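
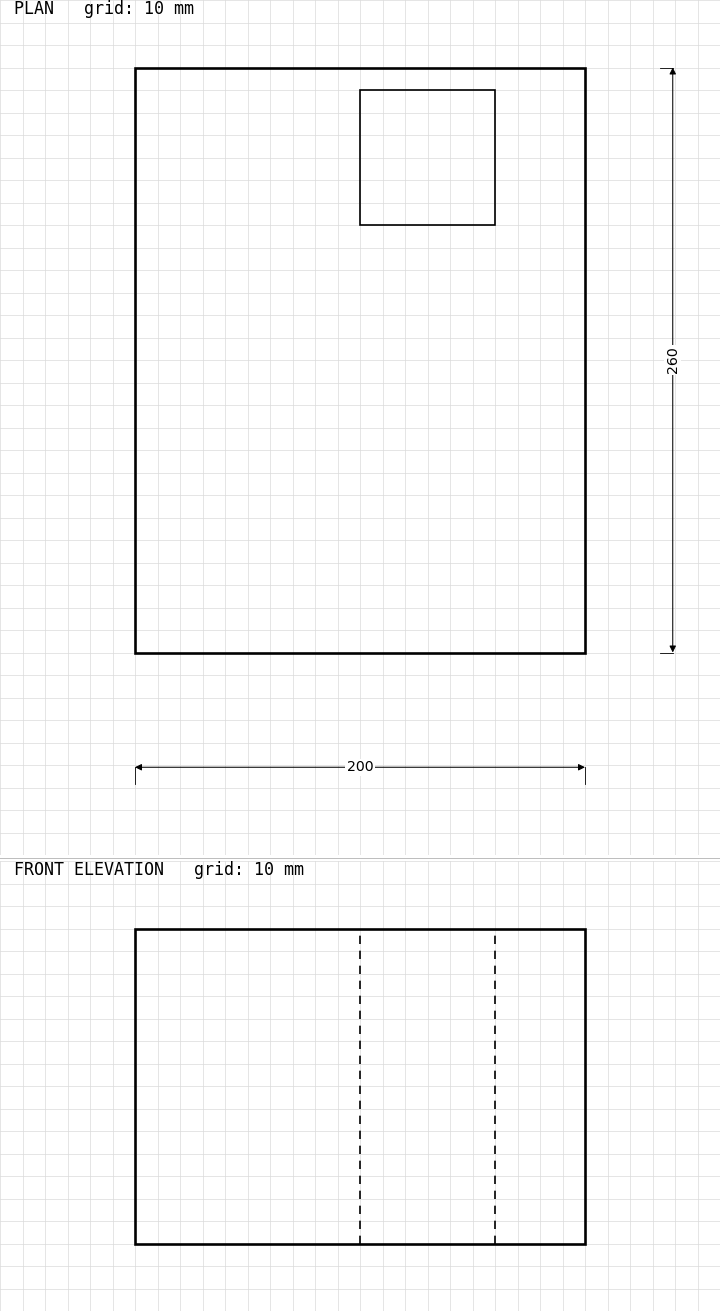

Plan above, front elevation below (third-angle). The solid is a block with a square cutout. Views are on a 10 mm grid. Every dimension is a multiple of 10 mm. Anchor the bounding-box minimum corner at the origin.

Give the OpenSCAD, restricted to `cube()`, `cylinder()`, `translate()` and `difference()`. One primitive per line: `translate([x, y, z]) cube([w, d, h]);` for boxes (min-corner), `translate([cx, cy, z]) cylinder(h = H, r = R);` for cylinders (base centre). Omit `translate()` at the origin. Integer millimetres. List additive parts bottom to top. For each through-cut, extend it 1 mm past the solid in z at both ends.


difference() {
  cube([200, 260, 140]);
  translate([100, 190, -1]) cube([60, 60, 142]);
}


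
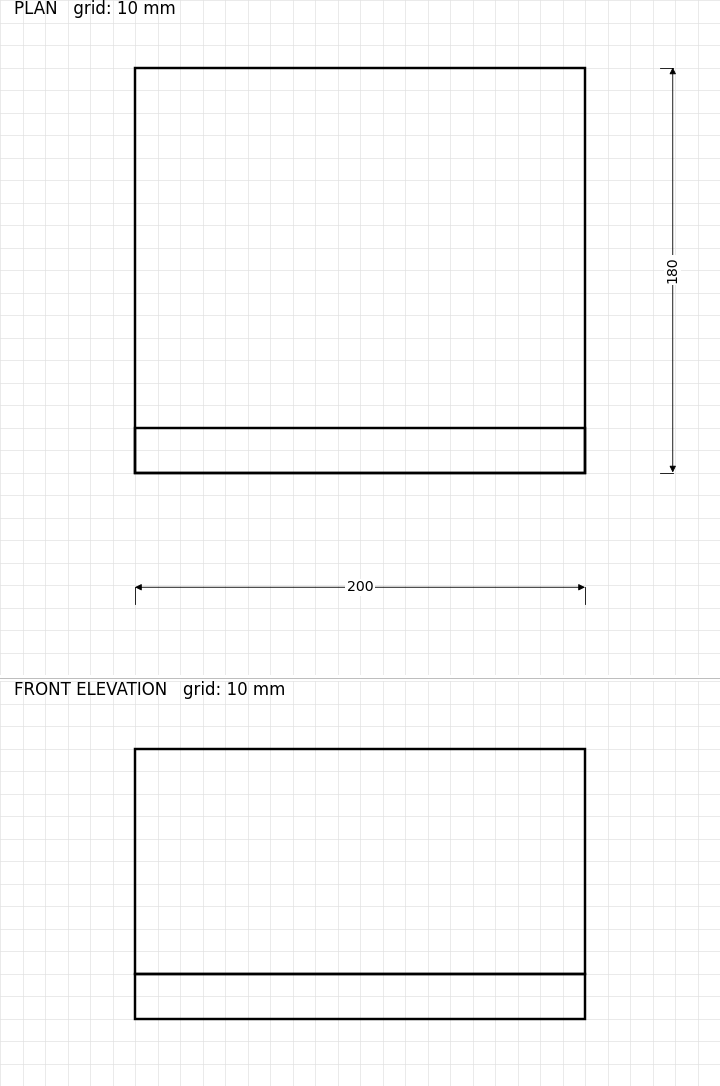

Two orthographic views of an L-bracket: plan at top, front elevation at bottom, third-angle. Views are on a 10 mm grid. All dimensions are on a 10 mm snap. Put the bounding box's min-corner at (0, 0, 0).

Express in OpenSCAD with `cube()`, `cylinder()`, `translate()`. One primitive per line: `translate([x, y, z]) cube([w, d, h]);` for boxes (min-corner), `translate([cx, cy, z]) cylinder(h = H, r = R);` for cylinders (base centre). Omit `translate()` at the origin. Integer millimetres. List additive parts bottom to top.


cube([200, 180, 20]);
translate([0, 0, 20]) cube([200, 20, 100]);


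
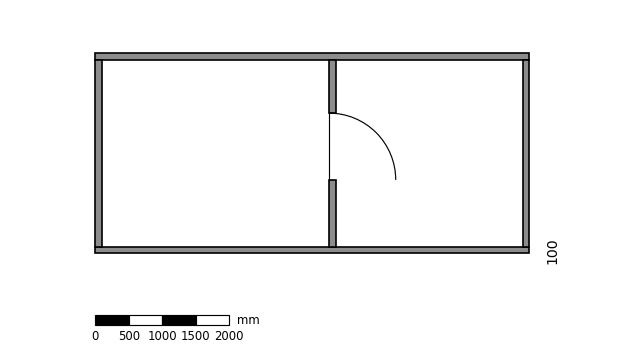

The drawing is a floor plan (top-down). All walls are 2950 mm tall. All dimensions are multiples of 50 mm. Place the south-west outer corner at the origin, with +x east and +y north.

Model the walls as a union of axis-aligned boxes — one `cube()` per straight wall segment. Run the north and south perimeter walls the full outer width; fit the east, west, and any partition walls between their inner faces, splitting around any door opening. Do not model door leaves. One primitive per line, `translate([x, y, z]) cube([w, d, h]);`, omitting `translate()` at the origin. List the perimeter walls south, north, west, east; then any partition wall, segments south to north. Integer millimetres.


cube([6500, 100, 2950]);
translate([0, 2900, 0]) cube([6500, 100, 2950]);
translate([0, 100, 0]) cube([100, 2800, 2950]);
translate([6400, 100, 0]) cube([100, 2800, 2950]);
translate([3500, 100, 0]) cube([100, 1000, 2950]);
translate([3500, 2100, 0]) cube([100, 800, 2950]);


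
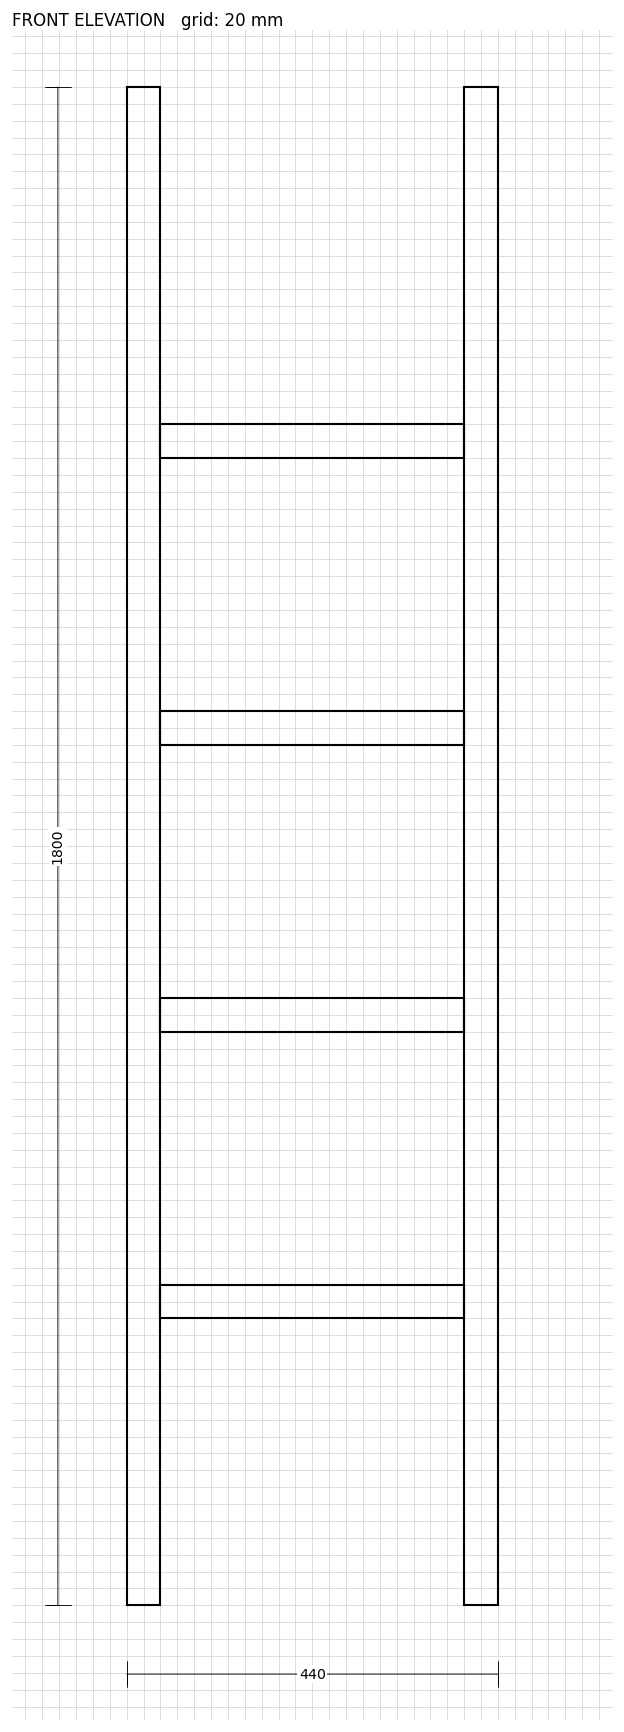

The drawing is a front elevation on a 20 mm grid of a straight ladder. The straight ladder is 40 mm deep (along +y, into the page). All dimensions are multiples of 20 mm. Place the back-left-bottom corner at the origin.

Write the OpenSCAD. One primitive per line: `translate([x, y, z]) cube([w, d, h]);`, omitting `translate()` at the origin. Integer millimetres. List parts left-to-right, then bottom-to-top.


cube([40, 40, 1800]);
translate([40, 0, 340]) cube([360, 40, 40]);
translate([40, 0, 680]) cube([360, 40, 40]);
translate([40, 0, 1020]) cube([360, 40, 40]);
translate([40, 0, 1360]) cube([360, 40, 40]);
translate([400, 0, 0]) cube([40, 40, 1800]);


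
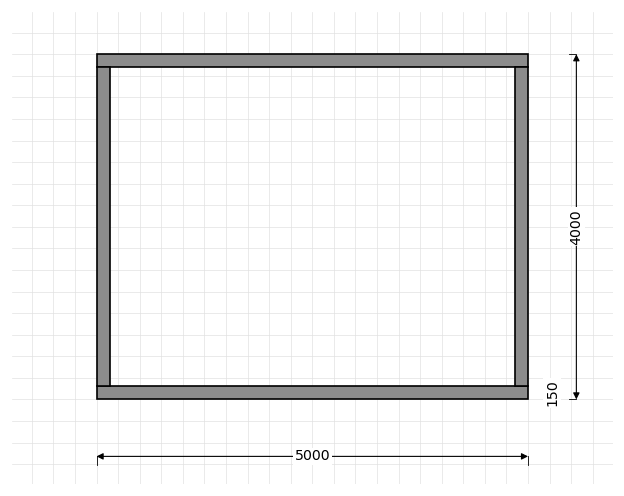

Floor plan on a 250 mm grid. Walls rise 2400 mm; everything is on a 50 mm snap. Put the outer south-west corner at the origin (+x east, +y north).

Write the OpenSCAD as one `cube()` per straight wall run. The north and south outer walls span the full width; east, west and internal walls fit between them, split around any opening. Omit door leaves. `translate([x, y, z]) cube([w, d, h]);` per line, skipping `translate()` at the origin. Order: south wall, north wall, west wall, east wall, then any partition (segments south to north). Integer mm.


cube([5000, 150, 2400]);
translate([0, 3850, 0]) cube([5000, 150, 2400]);
translate([0, 150, 0]) cube([150, 3700, 2400]);
translate([4850, 150, 0]) cube([150, 3700, 2400]);


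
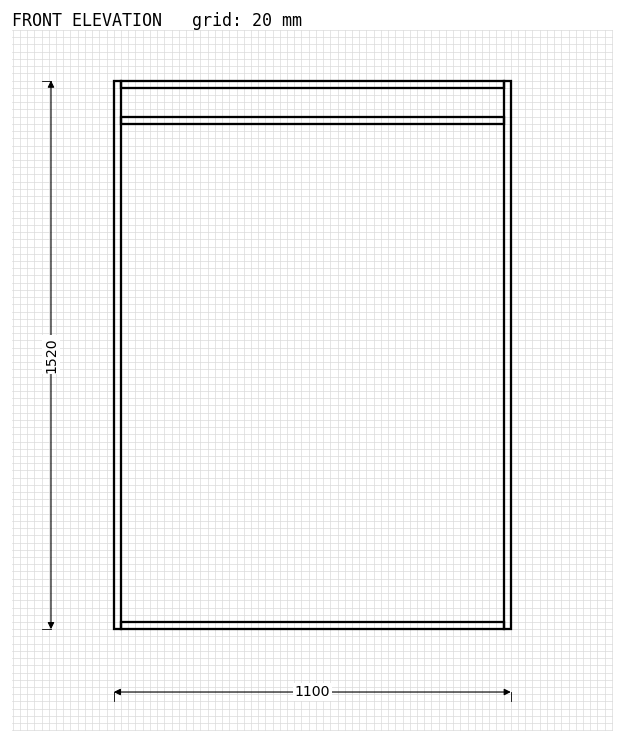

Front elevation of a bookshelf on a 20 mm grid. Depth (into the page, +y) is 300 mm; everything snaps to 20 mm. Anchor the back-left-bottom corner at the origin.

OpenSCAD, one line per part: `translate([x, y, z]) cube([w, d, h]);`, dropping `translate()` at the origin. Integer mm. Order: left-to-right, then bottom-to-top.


cube([20, 300, 1520]);
translate([20, 0, 0]) cube([1060, 300, 20]);
translate([20, 0, 1400]) cube([1060, 300, 20]);
translate([20, 0, 1500]) cube([1060, 300, 20]);
translate([1080, 0, 0]) cube([20, 300, 1520]);


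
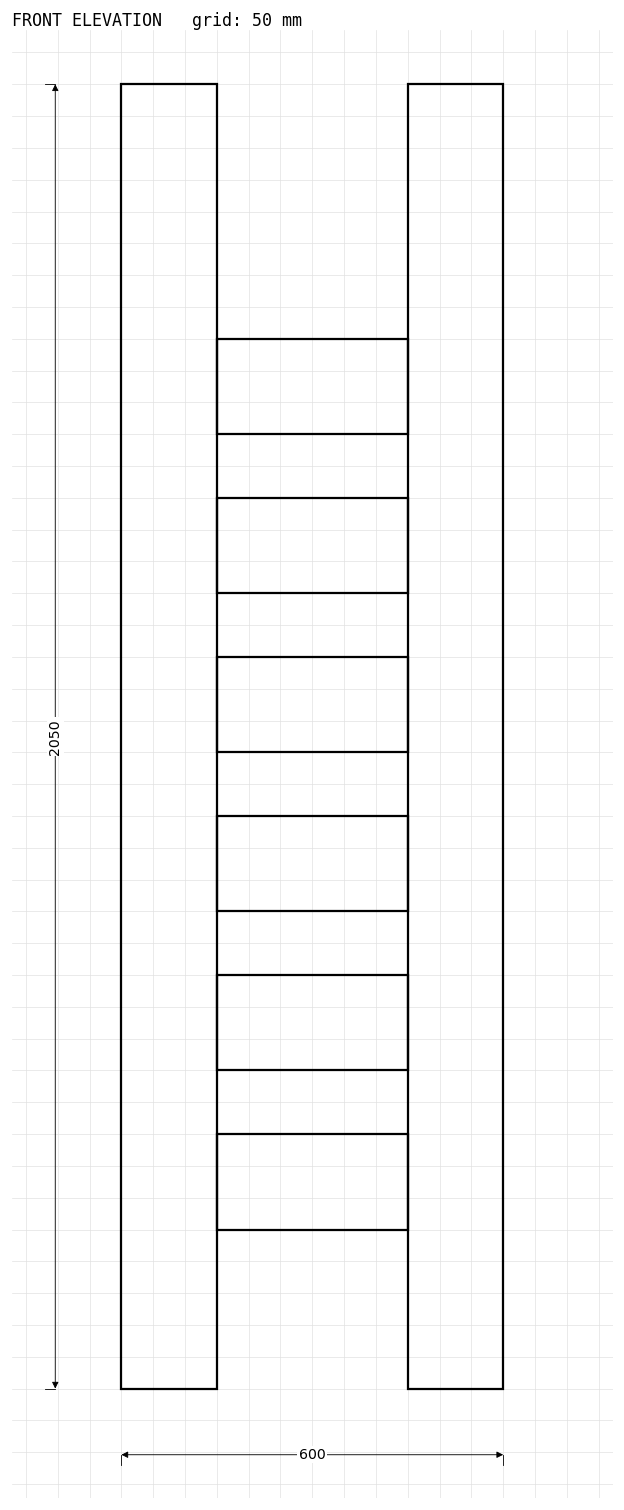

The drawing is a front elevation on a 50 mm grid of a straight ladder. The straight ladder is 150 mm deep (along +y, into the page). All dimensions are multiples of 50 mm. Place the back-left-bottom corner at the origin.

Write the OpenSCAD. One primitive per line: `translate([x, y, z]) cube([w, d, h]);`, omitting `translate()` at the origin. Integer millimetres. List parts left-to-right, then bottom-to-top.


cube([150, 150, 2050]);
translate([150, 0, 250]) cube([300, 150, 150]);
translate([150, 0, 500]) cube([300, 150, 150]);
translate([150, 0, 750]) cube([300, 150, 150]);
translate([150, 0, 1000]) cube([300, 150, 150]);
translate([150, 0, 1250]) cube([300, 150, 150]);
translate([150, 0, 1500]) cube([300, 150, 150]);
translate([450, 0, 0]) cube([150, 150, 2050]);


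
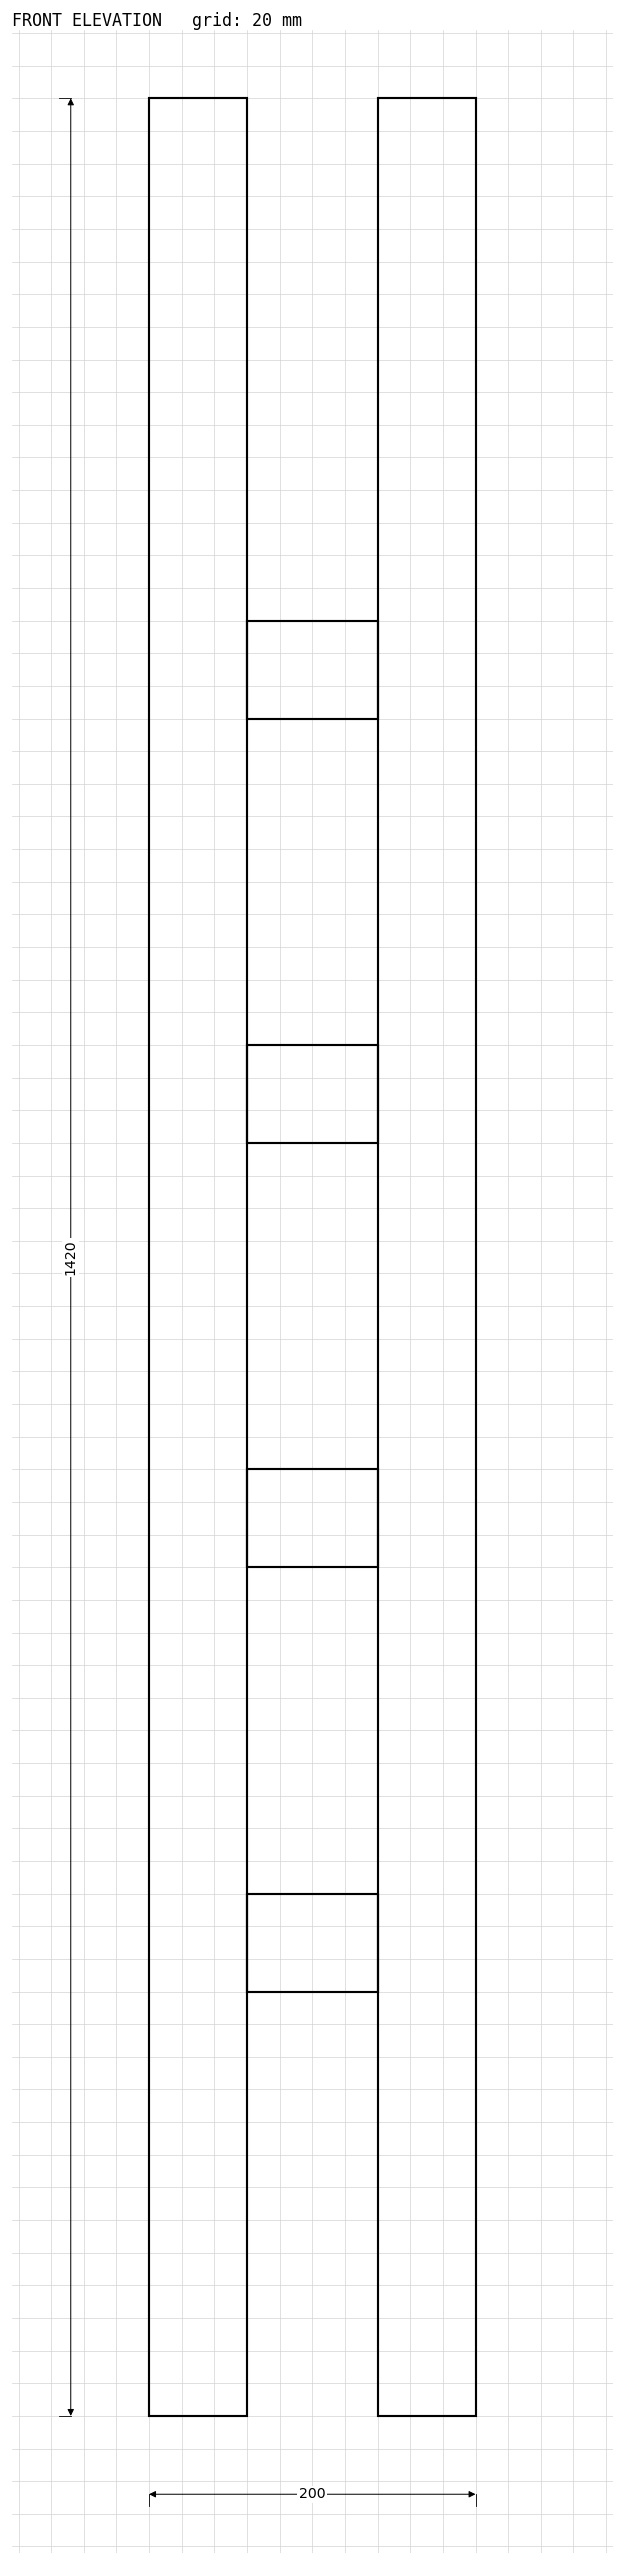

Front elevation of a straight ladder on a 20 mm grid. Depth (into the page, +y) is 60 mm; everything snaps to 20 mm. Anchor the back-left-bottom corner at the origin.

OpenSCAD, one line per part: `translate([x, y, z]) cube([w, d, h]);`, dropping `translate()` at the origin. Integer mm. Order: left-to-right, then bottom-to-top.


cube([60, 60, 1420]);
translate([60, 0, 260]) cube([80, 60, 60]);
translate([60, 0, 520]) cube([80, 60, 60]);
translate([60, 0, 780]) cube([80, 60, 60]);
translate([60, 0, 1040]) cube([80, 60, 60]);
translate([140, 0, 0]) cube([60, 60, 1420]);


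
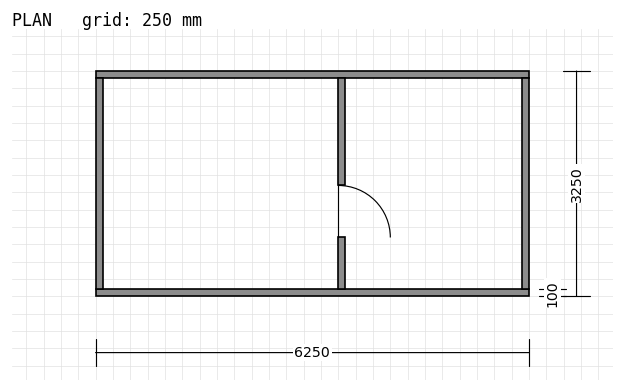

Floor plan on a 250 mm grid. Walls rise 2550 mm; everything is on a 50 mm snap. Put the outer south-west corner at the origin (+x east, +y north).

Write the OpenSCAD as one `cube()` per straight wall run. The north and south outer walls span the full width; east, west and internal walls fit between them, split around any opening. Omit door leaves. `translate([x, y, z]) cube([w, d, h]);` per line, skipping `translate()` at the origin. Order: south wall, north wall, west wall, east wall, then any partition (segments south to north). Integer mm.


cube([6250, 100, 2550]);
translate([0, 3150, 0]) cube([6250, 100, 2550]);
translate([0, 100, 0]) cube([100, 3050, 2550]);
translate([6150, 100, 0]) cube([100, 3050, 2550]);
translate([3500, 100, 0]) cube([100, 750, 2550]);
translate([3500, 1600, 0]) cube([100, 1550, 2550]);


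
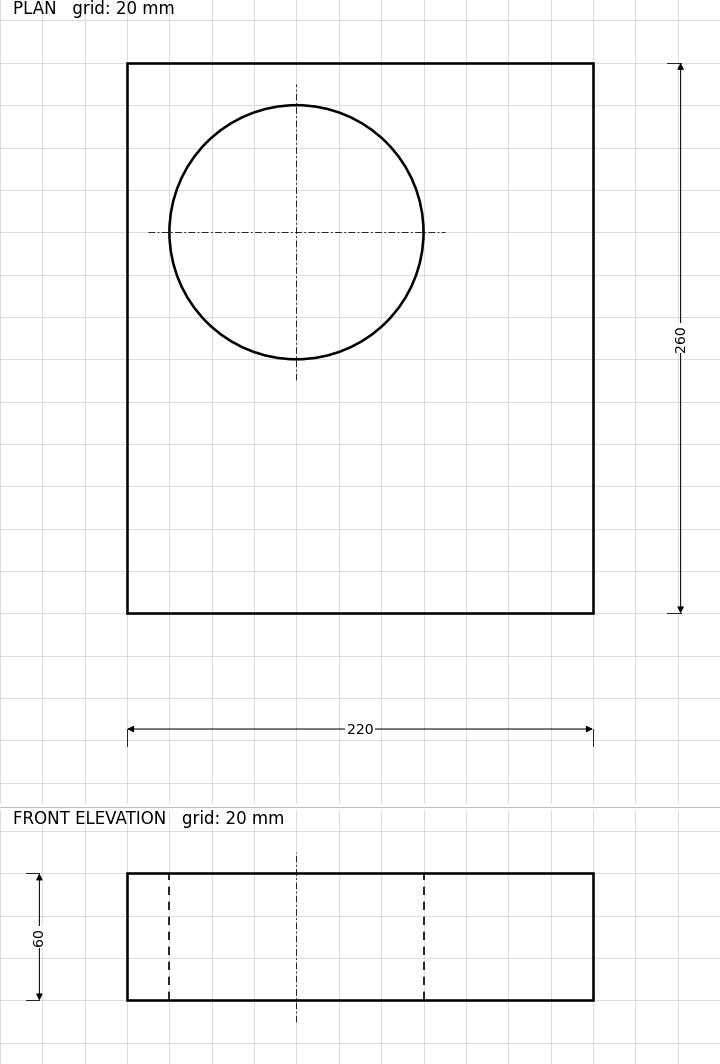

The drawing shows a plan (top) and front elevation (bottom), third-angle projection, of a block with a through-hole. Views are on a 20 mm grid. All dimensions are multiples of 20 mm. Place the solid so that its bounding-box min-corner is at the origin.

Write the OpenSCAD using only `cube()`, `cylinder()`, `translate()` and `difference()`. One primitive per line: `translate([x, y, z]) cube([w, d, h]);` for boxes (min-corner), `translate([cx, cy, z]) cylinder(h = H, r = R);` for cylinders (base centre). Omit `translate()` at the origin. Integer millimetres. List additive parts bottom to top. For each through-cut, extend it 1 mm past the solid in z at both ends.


difference() {
  cube([220, 260, 60]);
  translate([80, 180, -1]) cylinder(h = 62, r = 60);
}


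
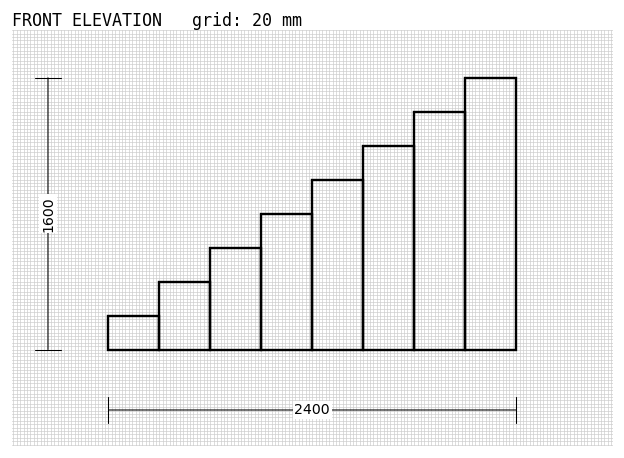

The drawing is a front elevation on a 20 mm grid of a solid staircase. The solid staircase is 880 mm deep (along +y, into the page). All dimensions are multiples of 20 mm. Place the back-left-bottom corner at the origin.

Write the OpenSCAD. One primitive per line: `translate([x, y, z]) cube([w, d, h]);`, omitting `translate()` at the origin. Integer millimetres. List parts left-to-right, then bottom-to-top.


cube([300, 880, 200]);
translate([300, 0, 0]) cube([300, 880, 400]);
translate([600, 0, 0]) cube([300, 880, 600]);
translate([900, 0, 0]) cube([300, 880, 800]);
translate([1200, 0, 0]) cube([300, 880, 1000]);
translate([1500, 0, 0]) cube([300, 880, 1200]);
translate([1800, 0, 0]) cube([300, 880, 1400]);
translate([2100, 0, 0]) cube([300, 880, 1600]);


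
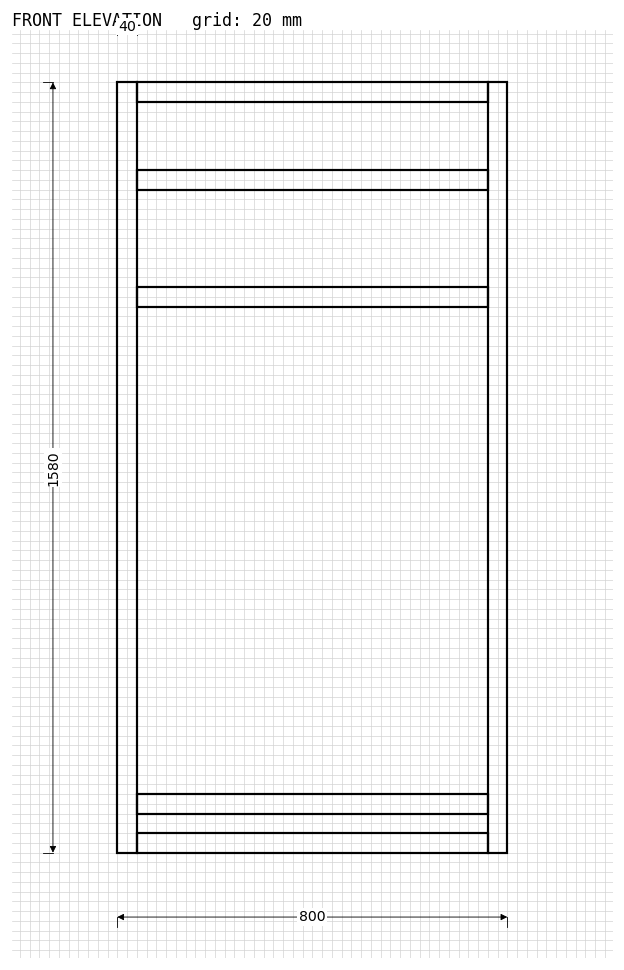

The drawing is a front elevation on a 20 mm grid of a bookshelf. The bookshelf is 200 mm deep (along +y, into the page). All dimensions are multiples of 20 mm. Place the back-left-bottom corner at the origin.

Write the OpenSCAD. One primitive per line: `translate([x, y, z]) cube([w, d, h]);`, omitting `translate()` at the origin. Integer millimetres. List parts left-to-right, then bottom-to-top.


cube([40, 200, 1580]);
translate([40, 0, 0]) cube([720, 200, 40]);
translate([40, 0, 80]) cube([720, 200, 40]);
translate([40, 0, 1120]) cube([720, 200, 40]);
translate([40, 0, 1360]) cube([720, 200, 40]);
translate([40, 0, 1540]) cube([720, 200, 40]);
translate([760, 0, 0]) cube([40, 200, 1580]);


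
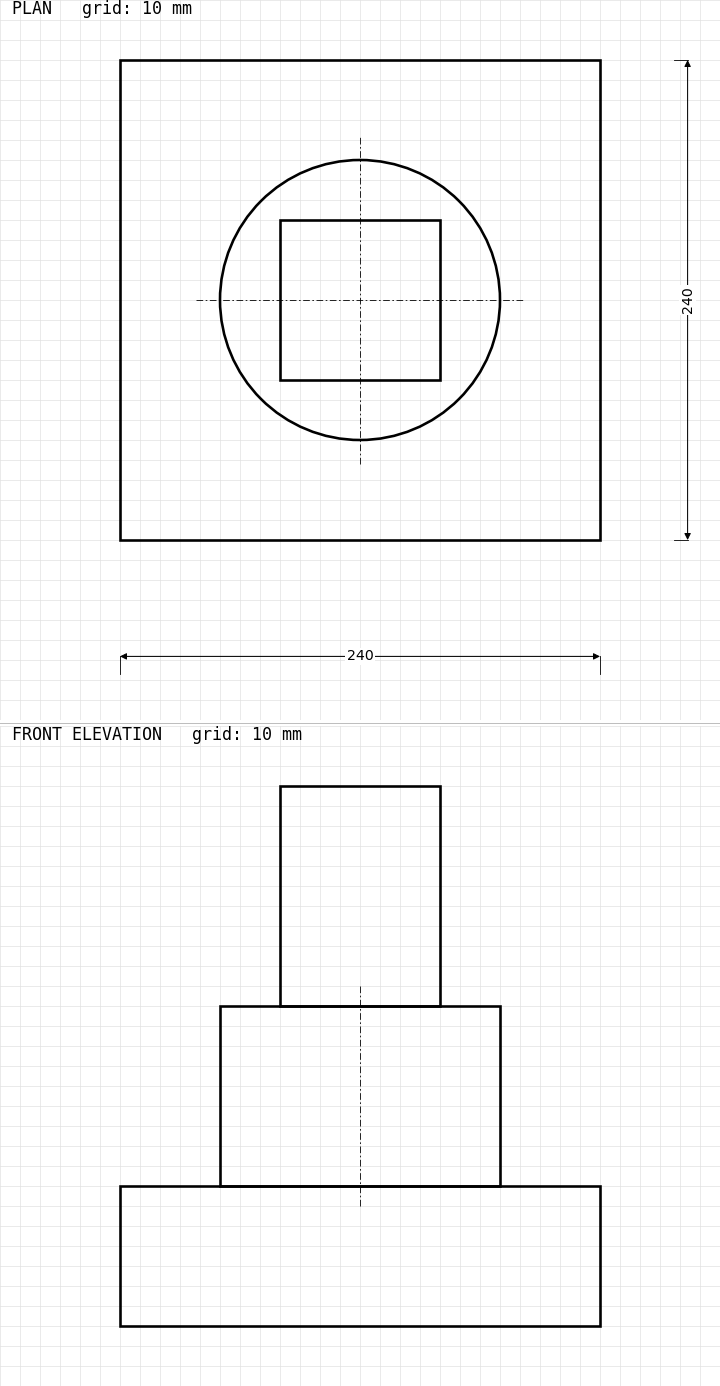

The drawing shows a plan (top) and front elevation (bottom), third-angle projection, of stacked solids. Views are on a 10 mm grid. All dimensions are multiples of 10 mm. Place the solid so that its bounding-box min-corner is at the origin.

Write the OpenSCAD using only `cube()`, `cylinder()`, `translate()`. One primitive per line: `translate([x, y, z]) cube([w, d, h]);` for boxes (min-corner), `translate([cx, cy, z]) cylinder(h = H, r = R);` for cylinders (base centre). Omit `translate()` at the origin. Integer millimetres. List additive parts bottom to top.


cube([240, 240, 70]);
translate([120, 120, 70]) cylinder(h = 90, r = 70);
translate([80, 80, 160]) cube([80, 80, 110]);


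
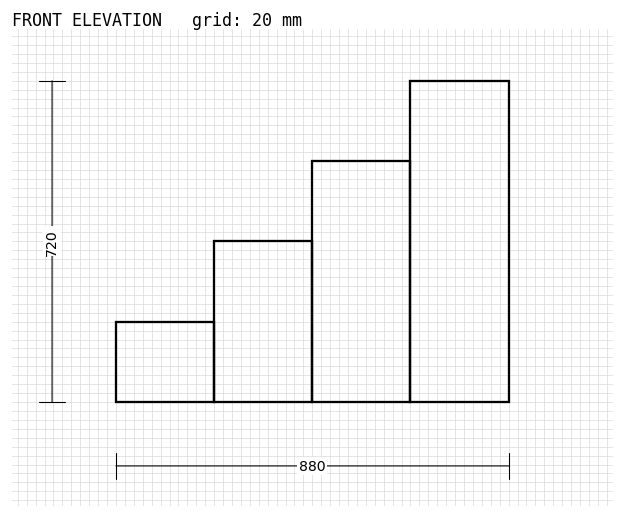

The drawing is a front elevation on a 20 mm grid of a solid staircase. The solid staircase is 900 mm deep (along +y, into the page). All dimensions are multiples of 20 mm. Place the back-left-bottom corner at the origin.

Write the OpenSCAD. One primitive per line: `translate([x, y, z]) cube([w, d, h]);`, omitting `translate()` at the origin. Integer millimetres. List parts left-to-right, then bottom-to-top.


cube([220, 900, 180]);
translate([220, 0, 0]) cube([220, 900, 360]);
translate([440, 0, 0]) cube([220, 900, 540]);
translate([660, 0, 0]) cube([220, 900, 720]);


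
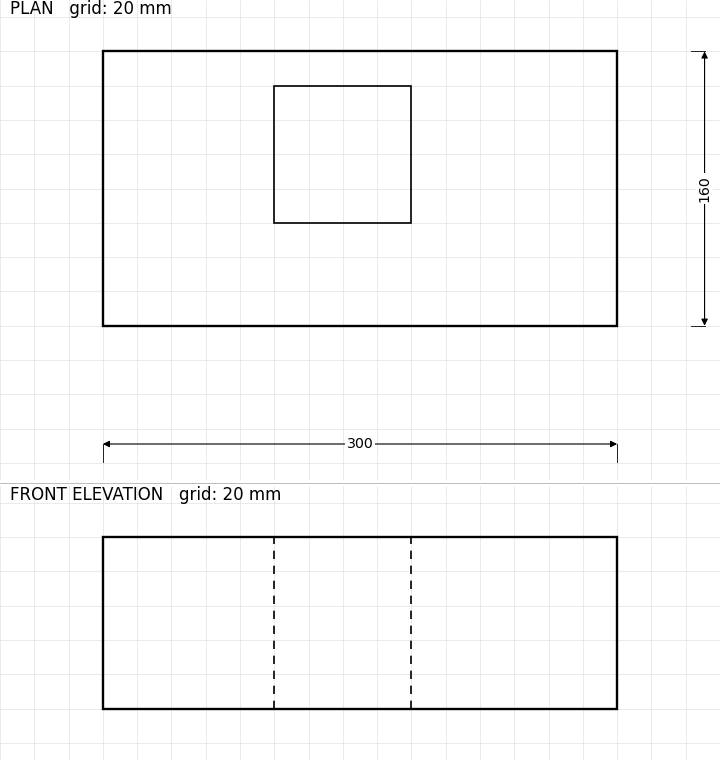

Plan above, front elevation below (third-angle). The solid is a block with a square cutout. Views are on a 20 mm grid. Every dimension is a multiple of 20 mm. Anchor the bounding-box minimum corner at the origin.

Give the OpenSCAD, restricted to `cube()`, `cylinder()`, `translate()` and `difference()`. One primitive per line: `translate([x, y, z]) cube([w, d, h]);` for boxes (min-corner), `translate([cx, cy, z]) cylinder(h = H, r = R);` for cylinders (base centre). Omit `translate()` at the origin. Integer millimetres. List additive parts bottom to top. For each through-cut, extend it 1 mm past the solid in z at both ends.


difference() {
  cube([300, 160, 100]);
  translate([100, 60, -1]) cube([80, 80, 102]);
}


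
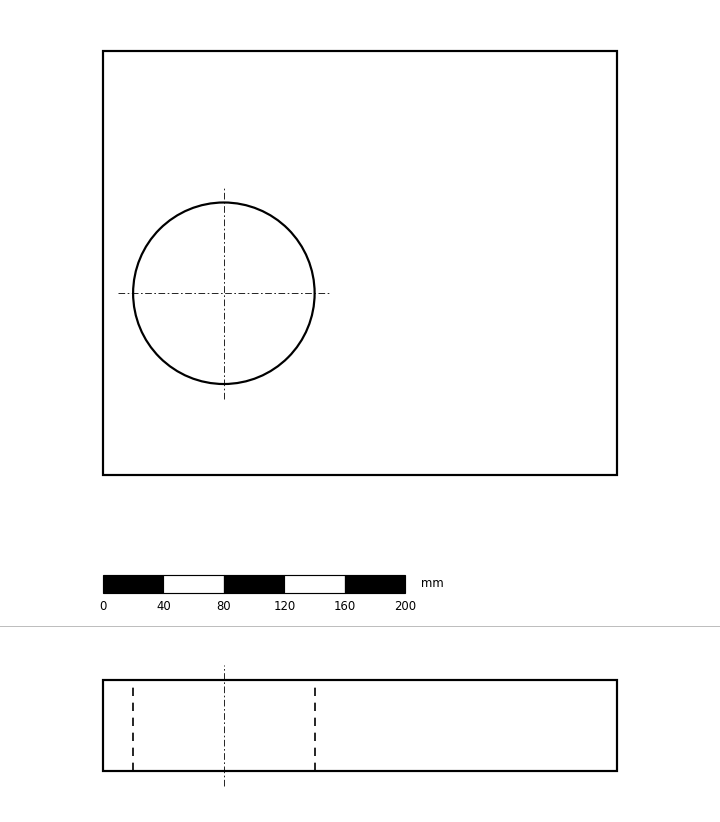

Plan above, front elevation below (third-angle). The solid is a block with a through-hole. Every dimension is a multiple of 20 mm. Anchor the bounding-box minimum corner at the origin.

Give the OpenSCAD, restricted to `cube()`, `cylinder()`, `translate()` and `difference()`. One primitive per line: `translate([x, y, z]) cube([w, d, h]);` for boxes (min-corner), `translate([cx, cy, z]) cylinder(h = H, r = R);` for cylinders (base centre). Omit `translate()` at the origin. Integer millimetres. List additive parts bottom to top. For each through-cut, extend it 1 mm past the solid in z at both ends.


difference() {
  cube([340, 280, 60]);
  translate([80, 120, -1]) cylinder(h = 62, r = 60);
}


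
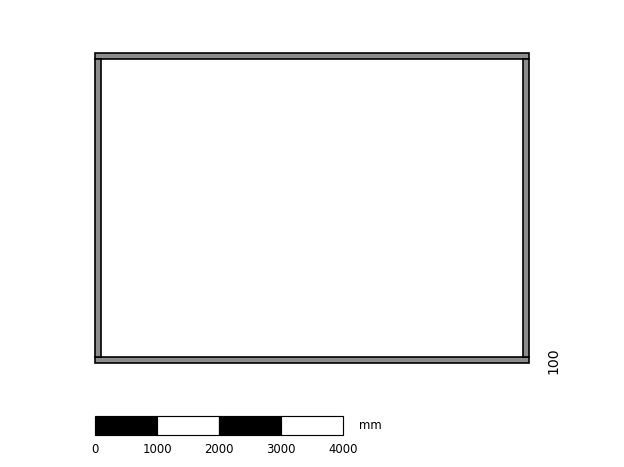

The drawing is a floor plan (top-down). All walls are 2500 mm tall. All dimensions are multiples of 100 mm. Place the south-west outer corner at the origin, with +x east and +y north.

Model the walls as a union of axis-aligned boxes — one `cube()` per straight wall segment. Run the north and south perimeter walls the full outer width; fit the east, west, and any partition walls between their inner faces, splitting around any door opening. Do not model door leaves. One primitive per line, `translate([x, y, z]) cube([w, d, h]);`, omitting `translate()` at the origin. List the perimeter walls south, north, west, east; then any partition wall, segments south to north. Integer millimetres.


cube([7000, 100, 2500]);
translate([0, 4900, 0]) cube([7000, 100, 2500]);
translate([0, 100, 0]) cube([100, 4800, 2500]);
translate([6900, 100, 0]) cube([100, 4800, 2500]);


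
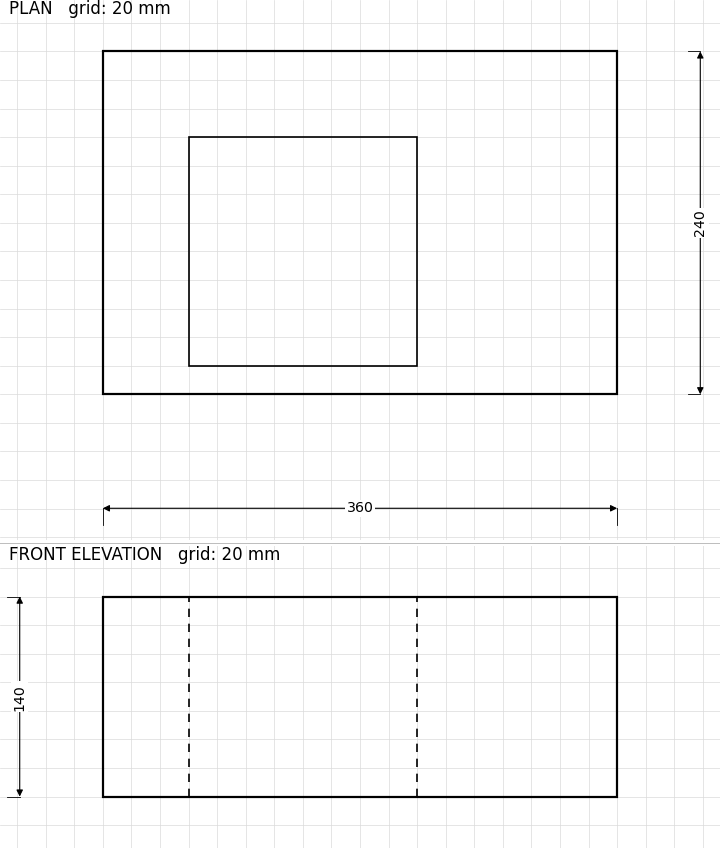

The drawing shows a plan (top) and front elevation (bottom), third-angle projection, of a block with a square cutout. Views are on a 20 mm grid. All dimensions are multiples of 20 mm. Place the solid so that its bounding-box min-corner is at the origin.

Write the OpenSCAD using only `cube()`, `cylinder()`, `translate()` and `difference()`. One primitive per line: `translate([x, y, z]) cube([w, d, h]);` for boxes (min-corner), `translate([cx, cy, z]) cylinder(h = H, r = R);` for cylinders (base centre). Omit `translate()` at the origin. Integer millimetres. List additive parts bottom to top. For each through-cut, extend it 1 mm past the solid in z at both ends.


difference() {
  cube([360, 240, 140]);
  translate([60, 20, -1]) cube([160, 160, 142]);
}


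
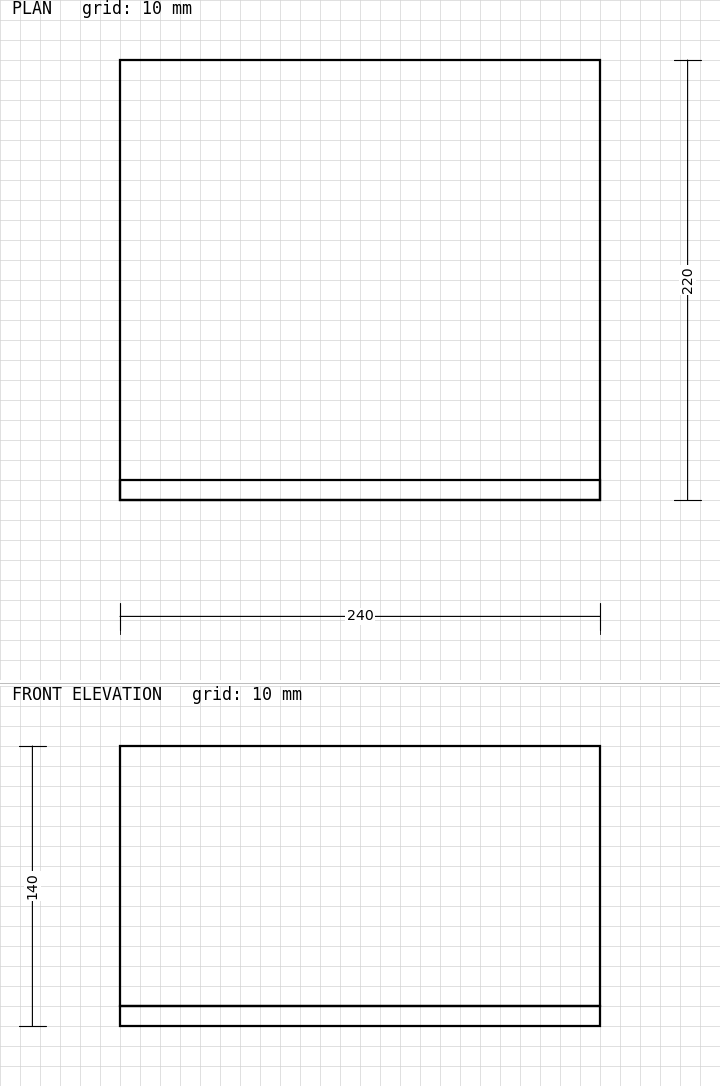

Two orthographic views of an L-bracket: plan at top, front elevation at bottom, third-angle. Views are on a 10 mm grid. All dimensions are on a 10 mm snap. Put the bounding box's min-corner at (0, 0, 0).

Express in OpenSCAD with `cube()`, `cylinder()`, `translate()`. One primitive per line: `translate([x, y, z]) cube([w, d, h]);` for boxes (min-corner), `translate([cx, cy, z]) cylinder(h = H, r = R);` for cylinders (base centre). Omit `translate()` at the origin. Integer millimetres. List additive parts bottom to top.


cube([240, 220, 10]);
translate([0, 0, 10]) cube([240, 10, 130]);


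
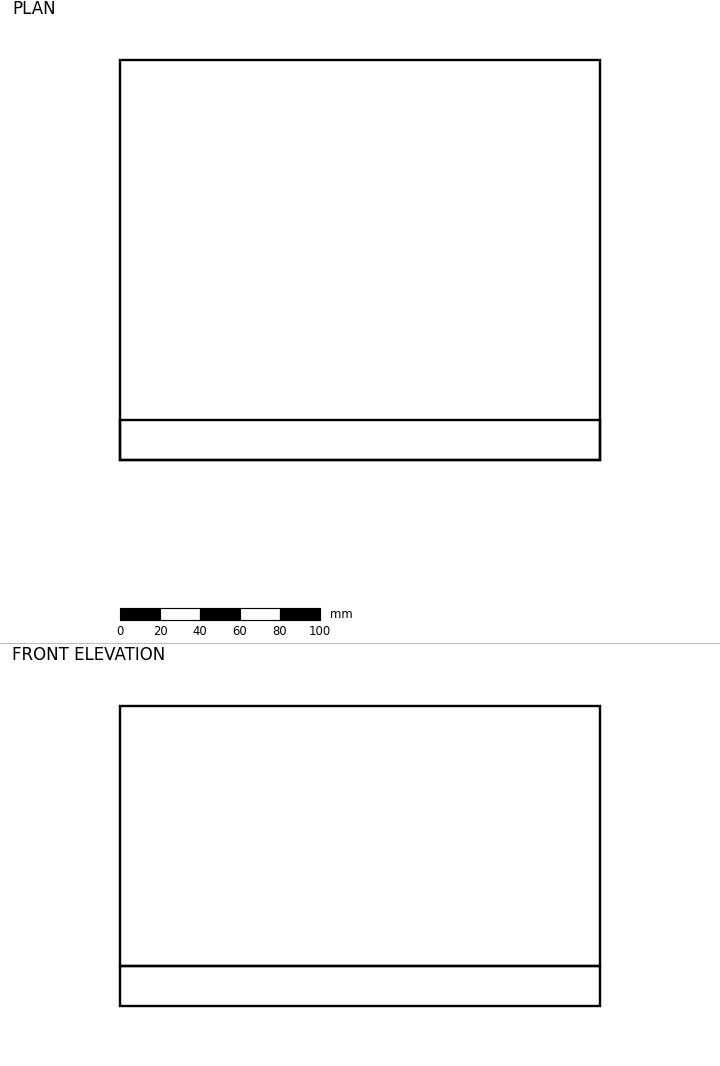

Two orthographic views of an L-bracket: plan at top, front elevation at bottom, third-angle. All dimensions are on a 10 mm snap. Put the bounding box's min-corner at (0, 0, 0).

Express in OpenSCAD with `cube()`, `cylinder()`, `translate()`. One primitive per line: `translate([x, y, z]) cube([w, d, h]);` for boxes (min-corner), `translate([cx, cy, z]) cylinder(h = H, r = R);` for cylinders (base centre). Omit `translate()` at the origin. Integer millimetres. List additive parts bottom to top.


cube([240, 200, 20]);
translate([0, 0, 20]) cube([240, 20, 130]);


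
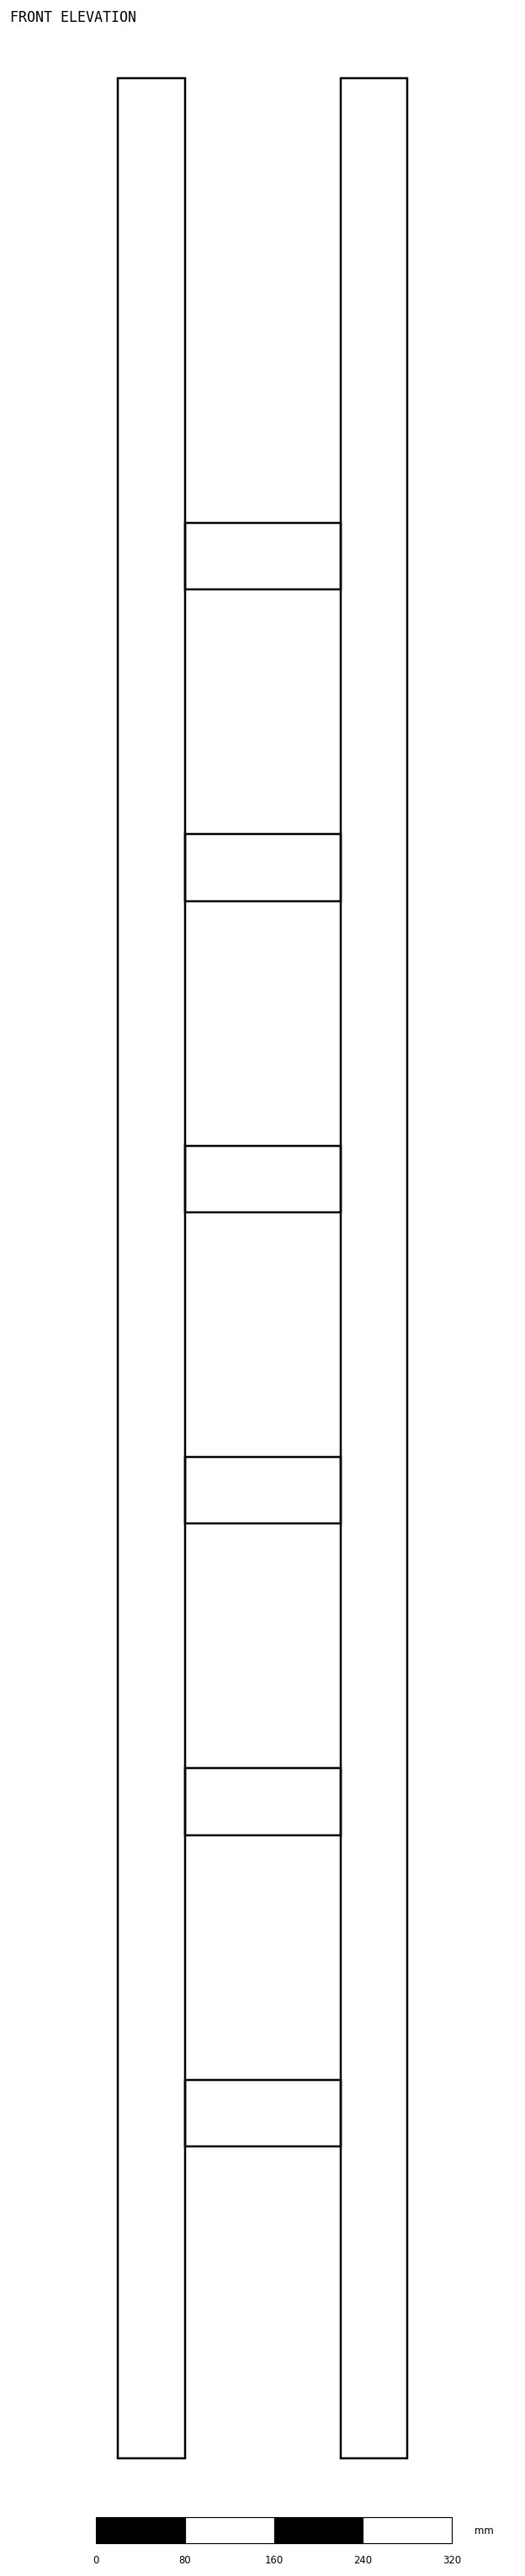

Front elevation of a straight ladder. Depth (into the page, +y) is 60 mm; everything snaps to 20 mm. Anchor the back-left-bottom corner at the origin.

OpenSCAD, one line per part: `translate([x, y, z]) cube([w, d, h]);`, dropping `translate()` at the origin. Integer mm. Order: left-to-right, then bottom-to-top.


cube([60, 60, 2140]);
translate([60, 0, 280]) cube([140, 60, 60]);
translate([60, 0, 560]) cube([140, 60, 60]);
translate([60, 0, 840]) cube([140, 60, 60]);
translate([60, 0, 1120]) cube([140, 60, 60]);
translate([60, 0, 1400]) cube([140, 60, 60]);
translate([60, 0, 1680]) cube([140, 60, 60]);
translate([200, 0, 0]) cube([60, 60, 2140]);


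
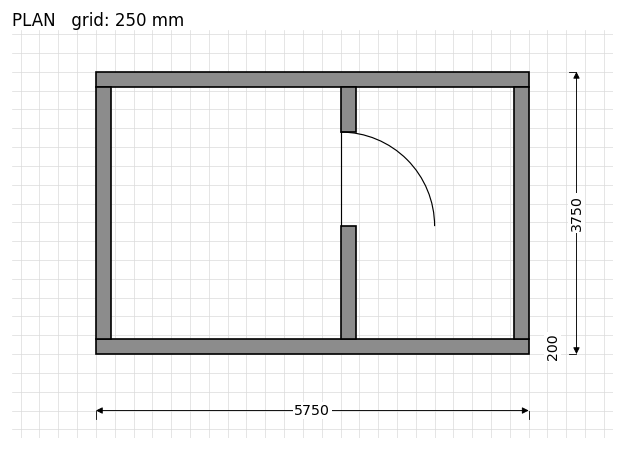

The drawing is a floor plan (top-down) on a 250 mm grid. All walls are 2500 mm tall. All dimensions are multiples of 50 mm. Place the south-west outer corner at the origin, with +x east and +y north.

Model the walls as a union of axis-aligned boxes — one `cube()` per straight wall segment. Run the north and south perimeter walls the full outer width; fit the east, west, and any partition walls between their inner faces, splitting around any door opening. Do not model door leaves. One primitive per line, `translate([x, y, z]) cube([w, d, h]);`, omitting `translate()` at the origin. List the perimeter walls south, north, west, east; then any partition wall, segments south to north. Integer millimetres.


cube([5750, 200, 2500]);
translate([0, 3550, 0]) cube([5750, 200, 2500]);
translate([0, 200, 0]) cube([200, 3350, 2500]);
translate([5550, 200, 0]) cube([200, 3350, 2500]);
translate([3250, 200, 0]) cube([200, 1500, 2500]);
translate([3250, 2950, 0]) cube([200, 600, 2500]);


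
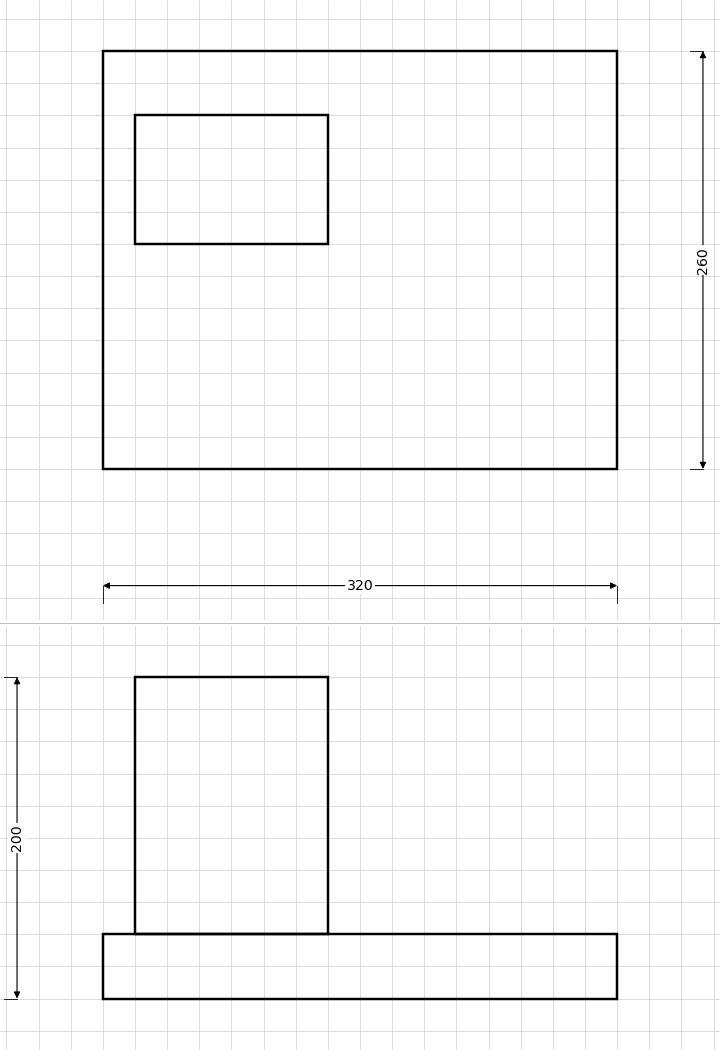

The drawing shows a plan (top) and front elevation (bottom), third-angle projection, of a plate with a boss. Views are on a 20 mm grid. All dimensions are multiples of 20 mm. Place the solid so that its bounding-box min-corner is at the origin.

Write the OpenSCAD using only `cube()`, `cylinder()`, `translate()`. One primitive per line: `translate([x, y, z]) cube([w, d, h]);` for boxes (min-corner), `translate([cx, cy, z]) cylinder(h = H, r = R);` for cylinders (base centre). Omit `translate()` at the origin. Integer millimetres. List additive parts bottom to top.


cube([320, 260, 40]);
translate([20, 140, 40]) cube([120, 80, 160]);


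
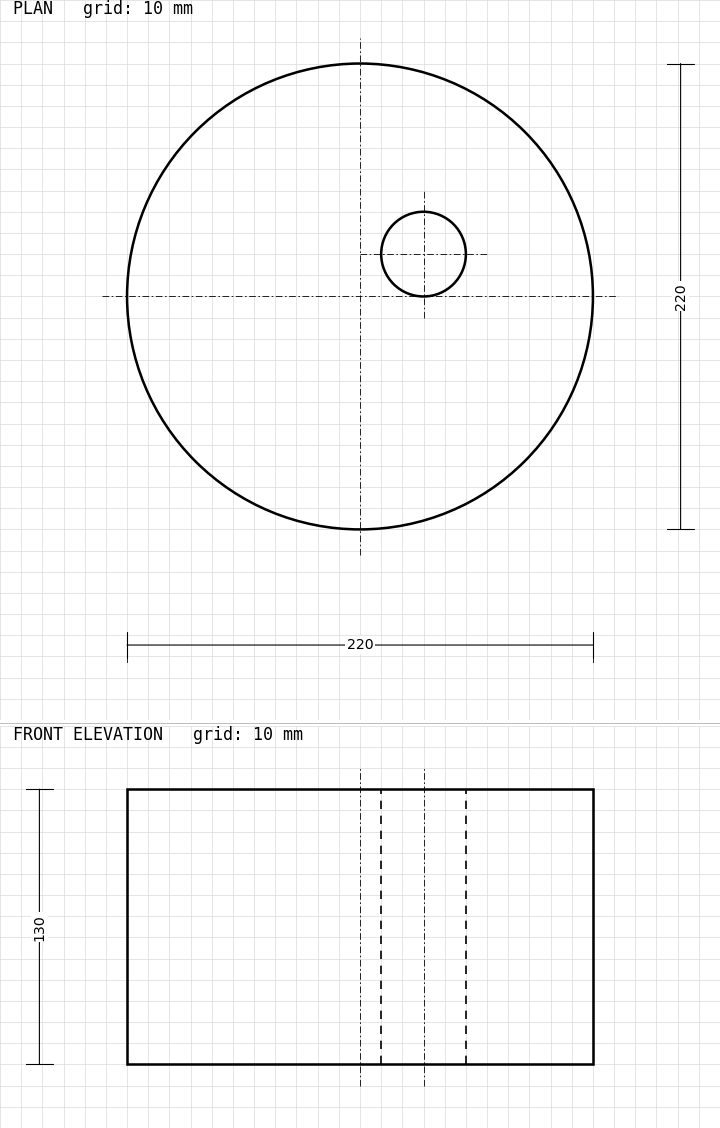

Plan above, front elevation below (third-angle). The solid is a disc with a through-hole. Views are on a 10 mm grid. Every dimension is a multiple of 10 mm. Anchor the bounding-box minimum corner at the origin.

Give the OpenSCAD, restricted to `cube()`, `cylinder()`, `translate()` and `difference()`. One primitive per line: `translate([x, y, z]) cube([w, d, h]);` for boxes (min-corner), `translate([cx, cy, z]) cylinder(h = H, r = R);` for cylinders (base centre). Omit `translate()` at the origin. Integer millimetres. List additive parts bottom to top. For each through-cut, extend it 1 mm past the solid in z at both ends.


difference() {
  translate([110, 110, 0]) cylinder(h = 130, r = 110);
  translate([140, 130, -1]) cylinder(h = 132, r = 20);
}


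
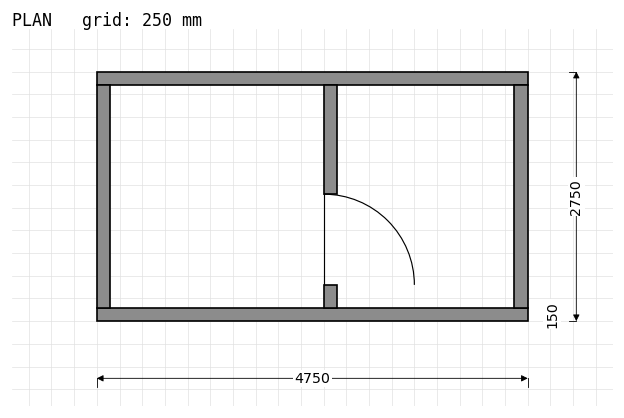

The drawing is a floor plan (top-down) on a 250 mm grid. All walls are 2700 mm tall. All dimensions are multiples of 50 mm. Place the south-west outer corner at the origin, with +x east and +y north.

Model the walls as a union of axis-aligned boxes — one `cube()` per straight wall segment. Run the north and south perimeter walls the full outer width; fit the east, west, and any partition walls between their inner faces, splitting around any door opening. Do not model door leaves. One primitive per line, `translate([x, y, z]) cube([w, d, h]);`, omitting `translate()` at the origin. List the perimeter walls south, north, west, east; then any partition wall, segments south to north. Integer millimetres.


cube([4750, 150, 2700]);
translate([0, 2600, 0]) cube([4750, 150, 2700]);
translate([0, 150, 0]) cube([150, 2450, 2700]);
translate([4600, 150, 0]) cube([150, 2450, 2700]);
translate([2500, 150, 0]) cube([150, 250, 2700]);
translate([2500, 1400, 0]) cube([150, 1200, 2700]);


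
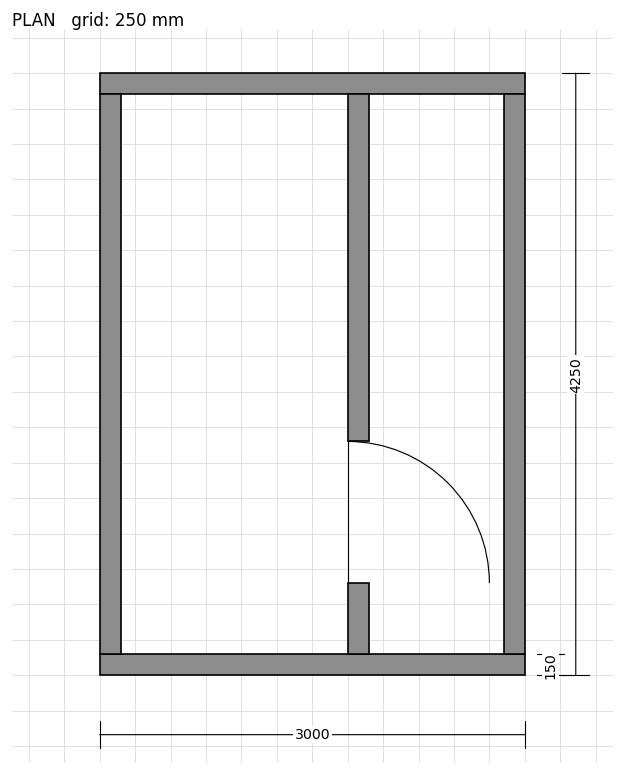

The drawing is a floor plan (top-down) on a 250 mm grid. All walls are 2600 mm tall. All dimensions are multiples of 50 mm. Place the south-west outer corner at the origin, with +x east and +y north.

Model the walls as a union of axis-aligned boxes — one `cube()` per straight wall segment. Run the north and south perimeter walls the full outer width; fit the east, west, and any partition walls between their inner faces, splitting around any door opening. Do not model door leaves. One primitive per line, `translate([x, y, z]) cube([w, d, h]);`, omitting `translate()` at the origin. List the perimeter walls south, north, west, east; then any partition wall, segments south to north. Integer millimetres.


cube([3000, 150, 2600]);
translate([0, 4100, 0]) cube([3000, 150, 2600]);
translate([0, 150, 0]) cube([150, 3950, 2600]);
translate([2850, 150, 0]) cube([150, 3950, 2600]);
translate([1750, 150, 0]) cube([150, 500, 2600]);
translate([1750, 1650, 0]) cube([150, 2450, 2600]);


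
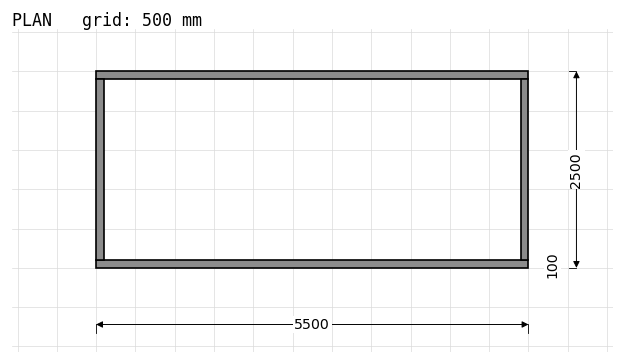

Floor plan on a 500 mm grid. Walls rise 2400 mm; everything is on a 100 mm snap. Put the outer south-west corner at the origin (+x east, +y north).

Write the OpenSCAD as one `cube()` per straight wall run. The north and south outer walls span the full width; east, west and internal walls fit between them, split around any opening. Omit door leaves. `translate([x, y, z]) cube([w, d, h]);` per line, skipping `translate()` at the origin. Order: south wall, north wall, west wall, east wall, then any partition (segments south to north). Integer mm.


cube([5500, 100, 2400]);
translate([0, 2400, 0]) cube([5500, 100, 2400]);
translate([0, 100, 0]) cube([100, 2300, 2400]);
translate([5400, 100, 0]) cube([100, 2300, 2400]);


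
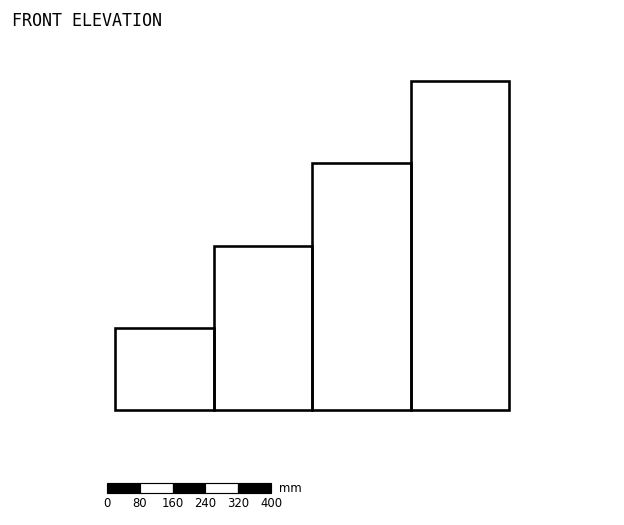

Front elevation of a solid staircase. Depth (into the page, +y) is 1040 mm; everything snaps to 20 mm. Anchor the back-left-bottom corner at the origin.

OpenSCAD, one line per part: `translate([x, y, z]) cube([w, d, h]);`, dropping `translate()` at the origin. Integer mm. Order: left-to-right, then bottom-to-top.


cube([240, 1040, 200]);
translate([240, 0, 0]) cube([240, 1040, 400]);
translate([480, 0, 0]) cube([240, 1040, 600]);
translate([720, 0, 0]) cube([240, 1040, 800]);


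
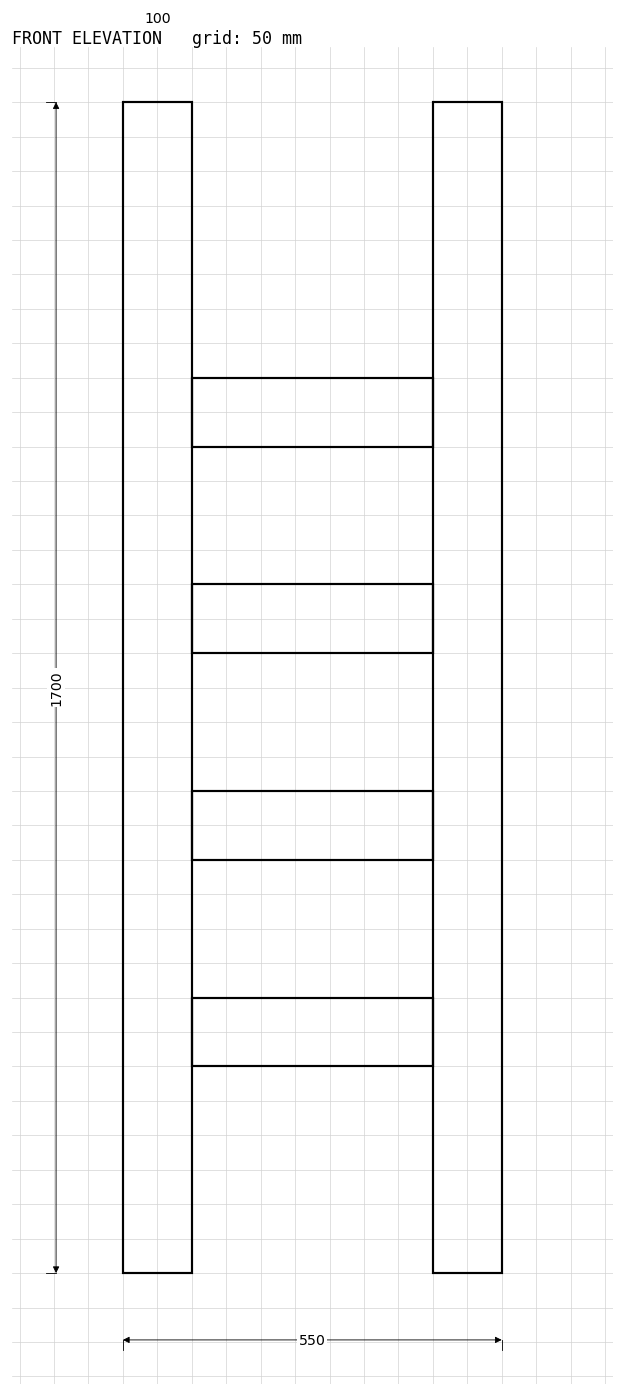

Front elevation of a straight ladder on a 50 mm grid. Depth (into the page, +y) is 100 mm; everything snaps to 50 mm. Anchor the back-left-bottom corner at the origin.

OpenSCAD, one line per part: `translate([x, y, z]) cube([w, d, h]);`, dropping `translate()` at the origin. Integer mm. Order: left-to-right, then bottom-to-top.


cube([100, 100, 1700]);
translate([100, 0, 300]) cube([350, 100, 100]);
translate([100, 0, 600]) cube([350, 100, 100]);
translate([100, 0, 900]) cube([350, 100, 100]);
translate([100, 0, 1200]) cube([350, 100, 100]);
translate([450, 0, 0]) cube([100, 100, 1700]);


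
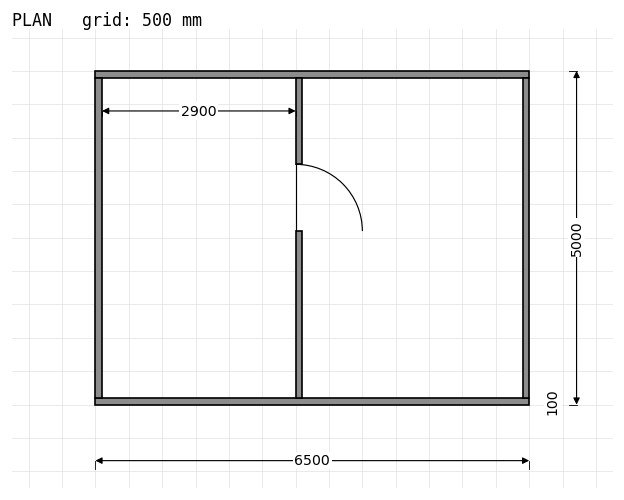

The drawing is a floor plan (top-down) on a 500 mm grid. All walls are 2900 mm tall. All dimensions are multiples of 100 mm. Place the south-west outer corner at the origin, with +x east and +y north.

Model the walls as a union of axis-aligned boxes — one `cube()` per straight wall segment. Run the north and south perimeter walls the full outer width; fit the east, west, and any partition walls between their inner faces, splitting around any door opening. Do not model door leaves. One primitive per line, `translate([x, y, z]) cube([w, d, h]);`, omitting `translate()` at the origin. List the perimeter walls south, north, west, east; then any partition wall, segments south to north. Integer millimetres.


cube([6500, 100, 2900]);
translate([0, 4900, 0]) cube([6500, 100, 2900]);
translate([0, 100, 0]) cube([100, 4800, 2900]);
translate([6400, 100, 0]) cube([100, 4800, 2900]);
translate([3000, 100, 0]) cube([100, 2500, 2900]);
translate([3000, 3600, 0]) cube([100, 1300, 2900]);


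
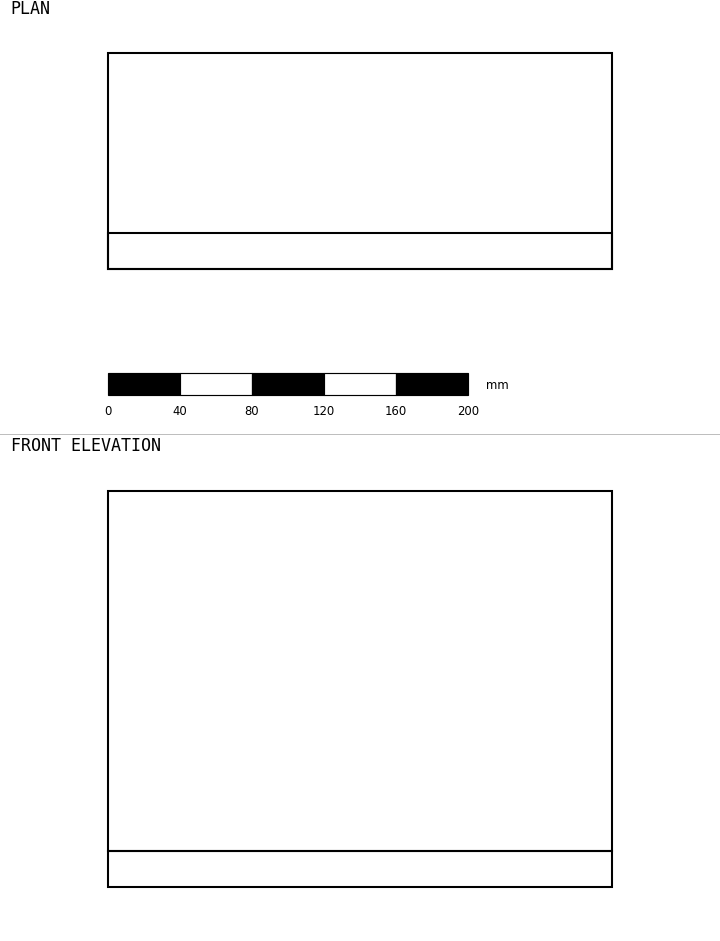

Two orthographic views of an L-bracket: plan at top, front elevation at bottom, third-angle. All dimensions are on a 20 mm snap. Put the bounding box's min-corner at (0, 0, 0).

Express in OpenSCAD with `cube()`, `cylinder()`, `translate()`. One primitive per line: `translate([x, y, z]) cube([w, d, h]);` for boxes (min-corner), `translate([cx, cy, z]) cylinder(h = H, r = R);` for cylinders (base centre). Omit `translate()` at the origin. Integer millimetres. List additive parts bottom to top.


cube([280, 120, 20]);
translate([0, 0, 20]) cube([280, 20, 200]);


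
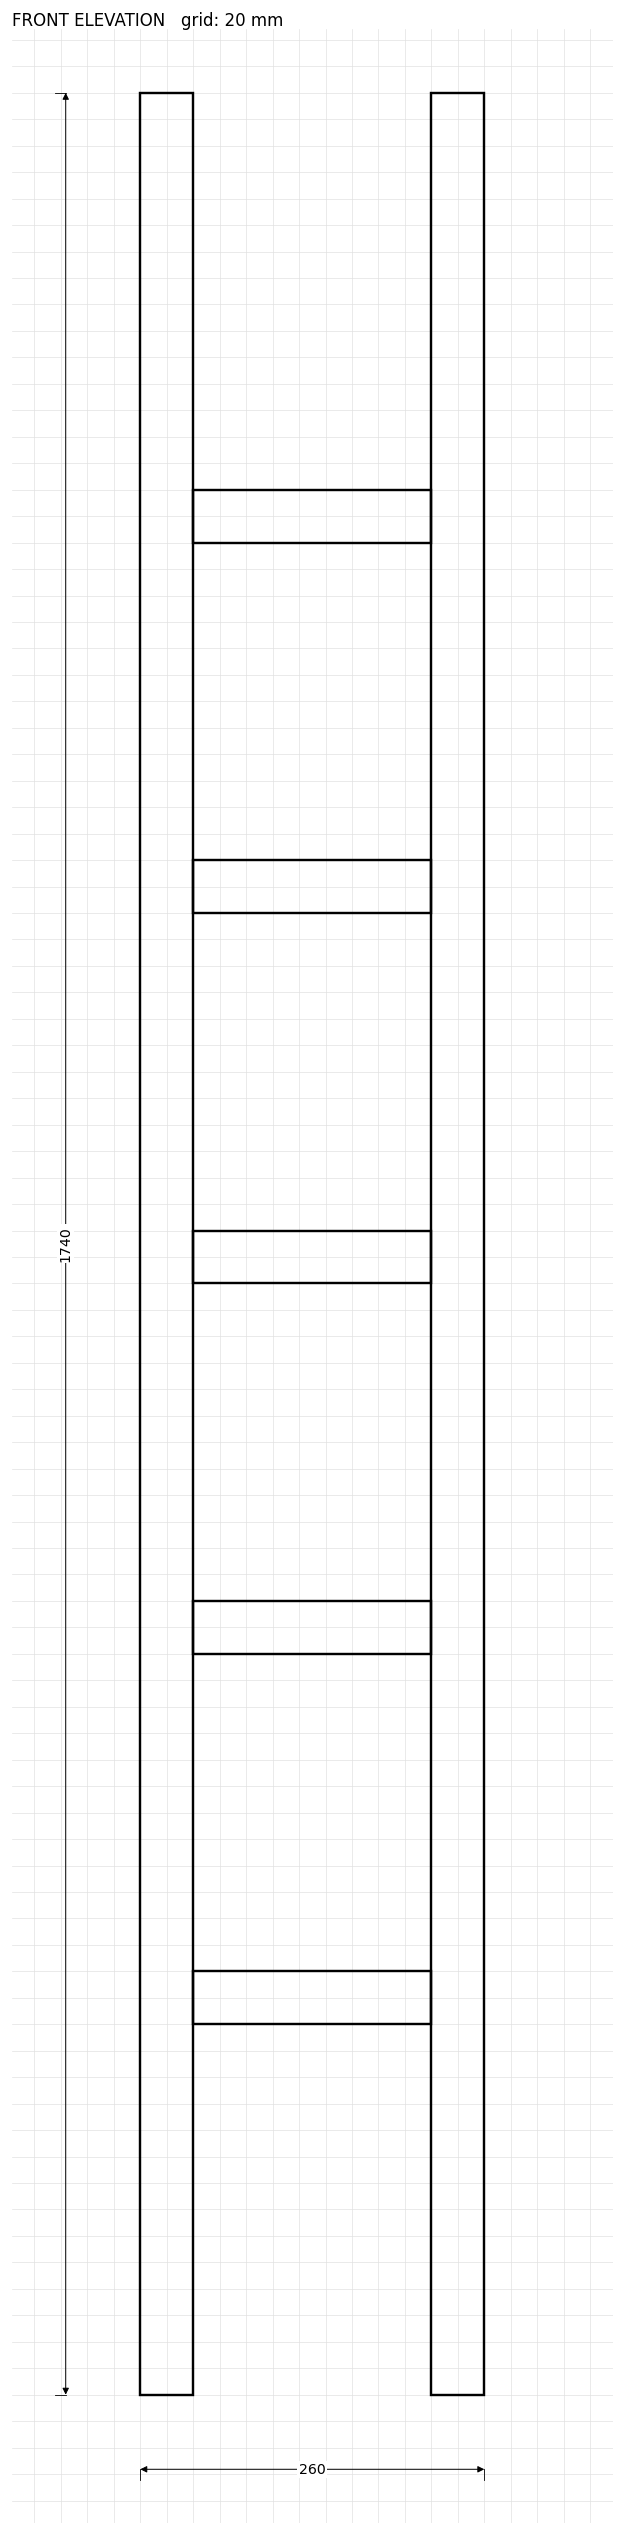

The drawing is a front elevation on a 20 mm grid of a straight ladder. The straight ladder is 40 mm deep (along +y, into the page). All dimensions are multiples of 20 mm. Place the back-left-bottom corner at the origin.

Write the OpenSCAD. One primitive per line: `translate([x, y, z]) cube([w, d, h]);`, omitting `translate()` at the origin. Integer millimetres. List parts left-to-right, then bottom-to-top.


cube([40, 40, 1740]);
translate([40, 0, 280]) cube([180, 40, 40]);
translate([40, 0, 560]) cube([180, 40, 40]);
translate([40, 0, 840]) cube([180, 40, 40]);
translate([40, 0, 1120]) cube([180, 40, 40]);
translate([40, 0, 1400]) cube([180, 40, 40]);
translate([220, 0, 0]) cube([40, 40, 1740]);


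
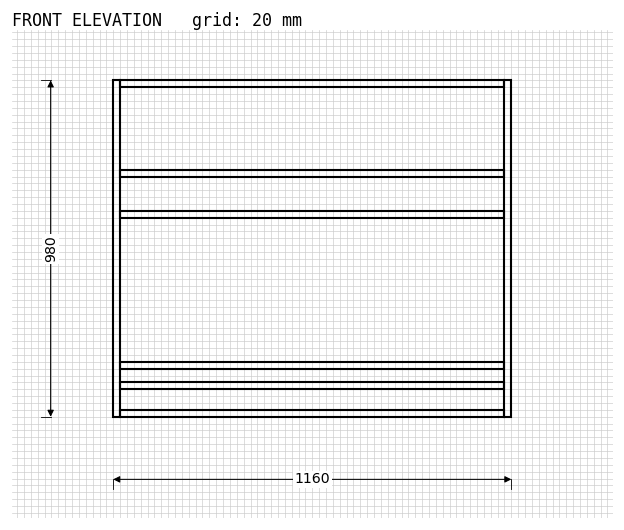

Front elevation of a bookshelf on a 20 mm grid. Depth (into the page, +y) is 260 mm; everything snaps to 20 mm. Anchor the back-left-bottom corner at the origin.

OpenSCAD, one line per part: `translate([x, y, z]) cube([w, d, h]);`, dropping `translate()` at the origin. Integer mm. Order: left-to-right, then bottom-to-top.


cube([20, 260, 980]);
translate([20, 0, 0]) cube([1120, 260, 20]);
translate([20, 0, 80]) cube([1120, 260, 20]);
translate([20, 0, 140]) cube([1120, 260, 20]);
translate([20, 0, 580]) cube([1120, 260, 20]);
translate([20, 0, 700]) cube([1120, 260, 20]);
translate([20, 0, 960]) cube([1120, 260, 20]);
translate([1140, 0, 0]) cube([20, 260, 980]);


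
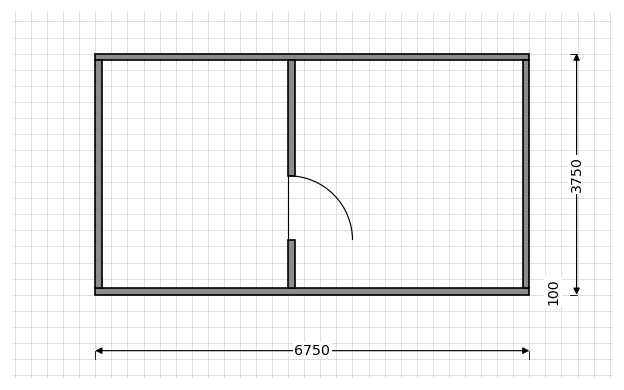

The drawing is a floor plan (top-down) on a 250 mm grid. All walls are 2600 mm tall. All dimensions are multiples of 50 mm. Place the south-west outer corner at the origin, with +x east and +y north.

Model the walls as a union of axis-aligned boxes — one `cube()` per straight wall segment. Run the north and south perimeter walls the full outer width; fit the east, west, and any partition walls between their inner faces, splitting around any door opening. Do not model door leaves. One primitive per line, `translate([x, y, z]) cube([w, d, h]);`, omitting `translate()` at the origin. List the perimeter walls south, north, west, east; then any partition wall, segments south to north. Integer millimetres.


cube([6750, 100, 2600]);
translate([0, 3650, 0]) cube([6750, 100, 2600]);
translate([0, 100, 0]) cube([100, 3550, 2600]);
translate([6650, 100, 0]) cube([100, 3550, 2600]);
translate([3000, 100, 0]) cube([100, 750, 2600]);
translate([3000, 1850, 0]) cube([100, 1800, 2600]);


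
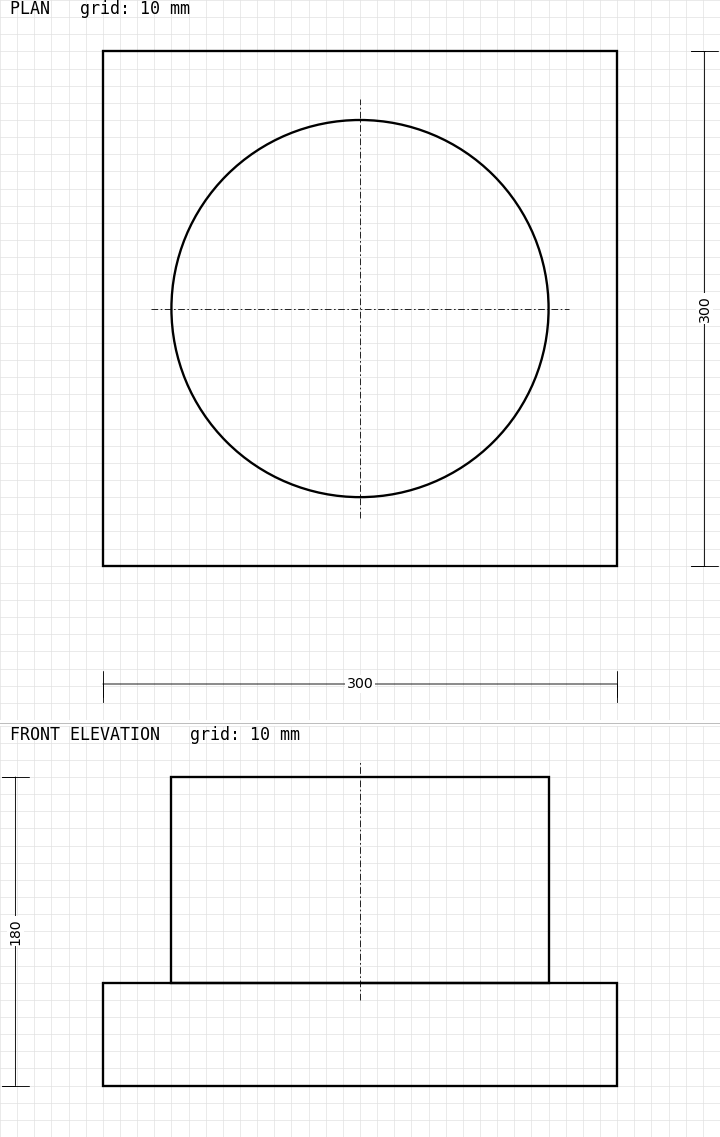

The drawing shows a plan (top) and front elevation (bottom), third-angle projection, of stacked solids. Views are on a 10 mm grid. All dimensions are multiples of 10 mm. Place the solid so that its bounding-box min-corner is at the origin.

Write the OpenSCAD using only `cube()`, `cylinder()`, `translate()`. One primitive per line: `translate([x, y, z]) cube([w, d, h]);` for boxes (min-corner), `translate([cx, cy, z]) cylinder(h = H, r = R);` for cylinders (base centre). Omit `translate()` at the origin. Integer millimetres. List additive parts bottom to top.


cube([300, 300, 60]);
translate([150, 150, 60]) cylinder(h = 120, r = 110);
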